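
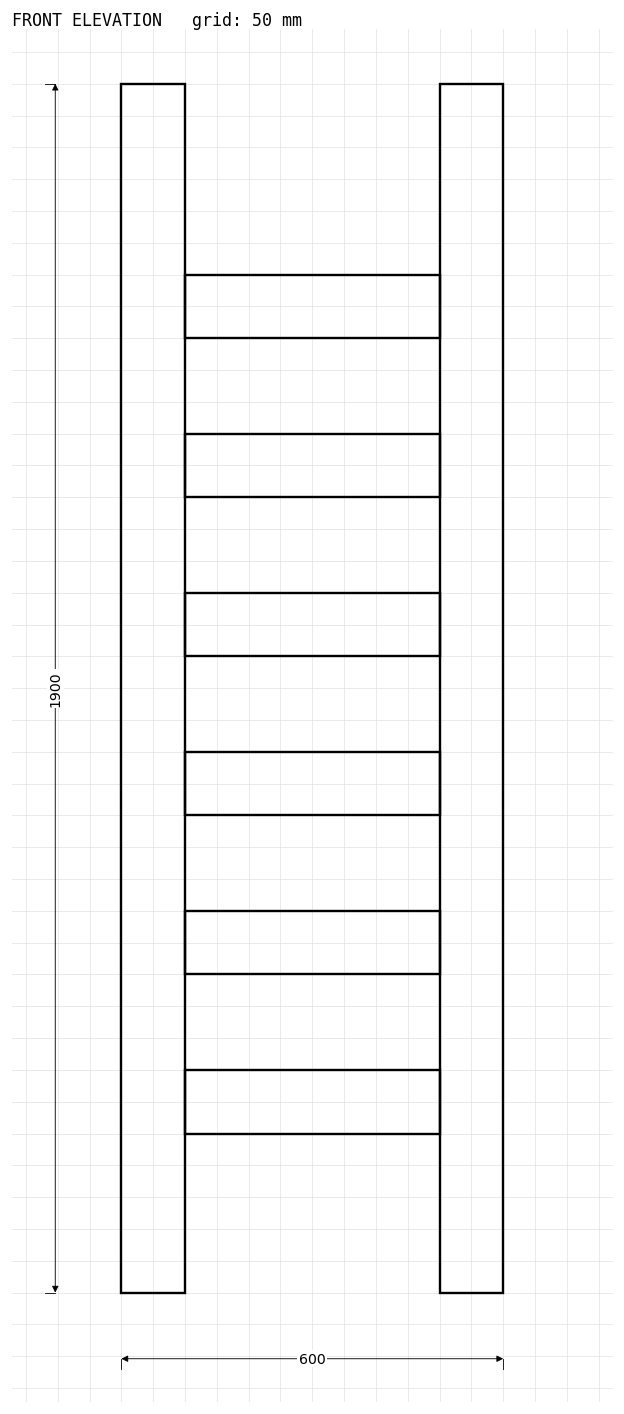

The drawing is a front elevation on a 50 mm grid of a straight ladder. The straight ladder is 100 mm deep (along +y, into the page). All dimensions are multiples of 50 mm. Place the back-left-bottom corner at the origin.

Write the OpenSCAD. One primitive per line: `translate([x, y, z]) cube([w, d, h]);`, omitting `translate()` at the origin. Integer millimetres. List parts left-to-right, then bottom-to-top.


cube([100, 100, 1900]);
translate([100, 0, 250]) cube([400, 100, 100]);
translate([100, 0, 500]) cube([400, 100, 100]);
translate([100, 0, 750]) cube([400, 100, 100]);
translate([100, 0, 1000]) cube([400, 100, 100]);
translate([100, 0, 1250]) cube([400, 100, 100]);
translate([100, 0, 1500]) cube([400, 100, 100]);
translate([500, 0, 0]) cube([100, 100, 1900]);


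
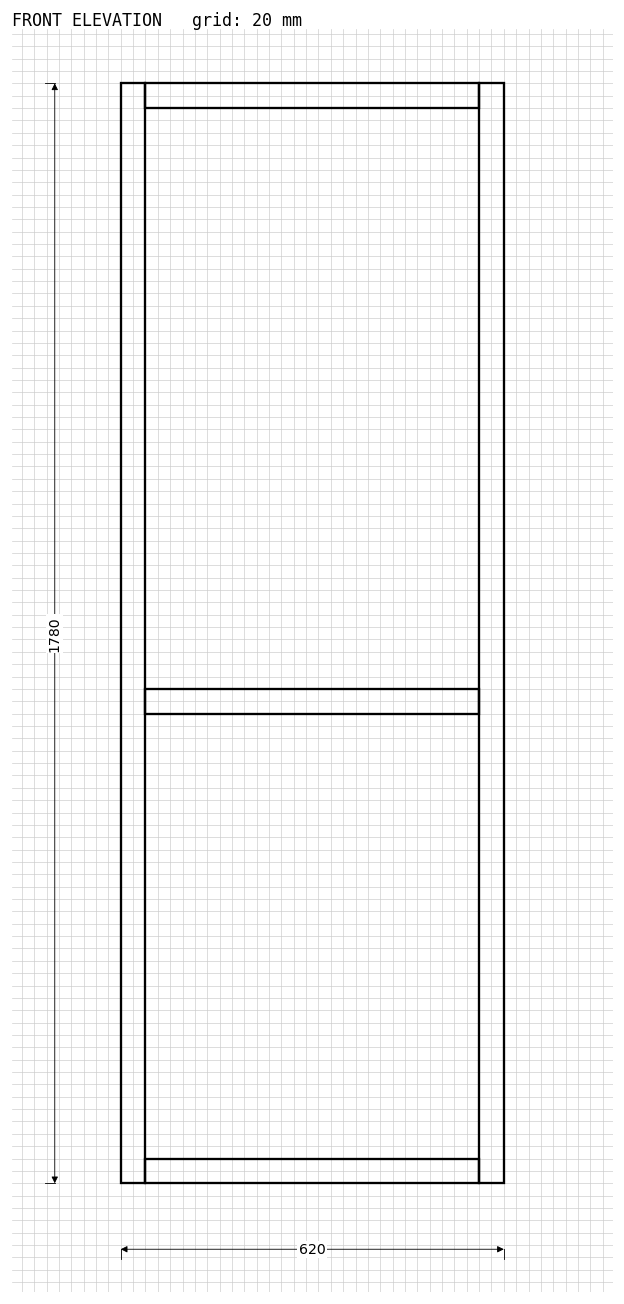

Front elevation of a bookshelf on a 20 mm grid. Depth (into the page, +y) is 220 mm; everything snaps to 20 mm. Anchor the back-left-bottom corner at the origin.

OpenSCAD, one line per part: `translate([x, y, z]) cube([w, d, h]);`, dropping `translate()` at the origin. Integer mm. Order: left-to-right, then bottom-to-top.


cube([40, 220, 1780]);
translate([40, 0, 0]) cube([540, 220, 40]);
translate([40, 0, 760]) cube([540, 220, 40]);
translate([40, 0, 1740]) cube([540, 220, 40]);
translate([580, 0, 0]) cube([40, 220, 1780]);


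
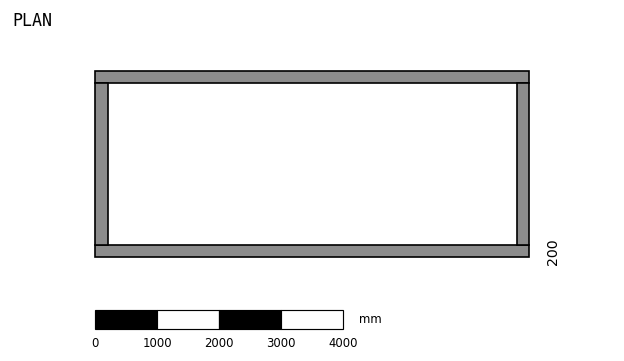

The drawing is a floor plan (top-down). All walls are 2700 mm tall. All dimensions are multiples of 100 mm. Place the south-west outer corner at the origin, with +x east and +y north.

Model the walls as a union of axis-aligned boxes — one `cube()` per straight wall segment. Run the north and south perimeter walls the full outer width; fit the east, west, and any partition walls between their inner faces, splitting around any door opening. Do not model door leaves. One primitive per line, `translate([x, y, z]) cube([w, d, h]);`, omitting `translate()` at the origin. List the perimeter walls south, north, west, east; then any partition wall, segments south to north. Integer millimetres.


cube([7000, 200, 2700]);
translate([0, 2800, 0]) cube([7000, 200, 2700]);
translate([0, 200, 0]) cube([200, 2600, 2700]);
translate([6800, 200, 0]) cube([200, 2600, 2700]);


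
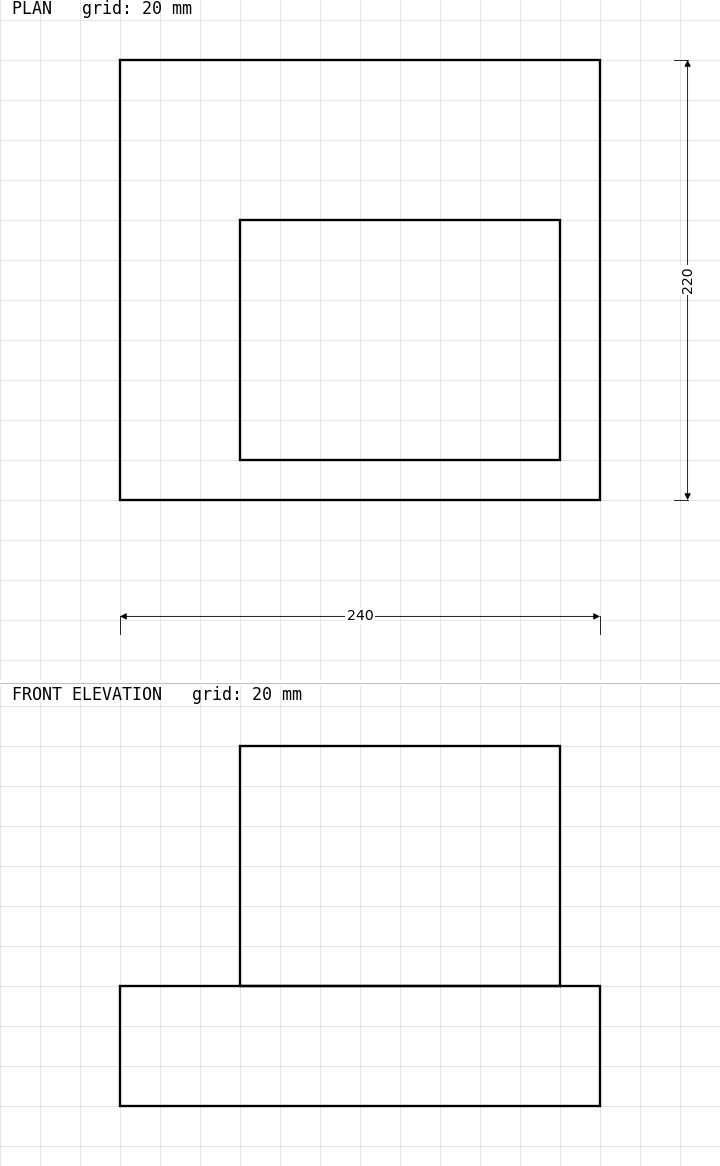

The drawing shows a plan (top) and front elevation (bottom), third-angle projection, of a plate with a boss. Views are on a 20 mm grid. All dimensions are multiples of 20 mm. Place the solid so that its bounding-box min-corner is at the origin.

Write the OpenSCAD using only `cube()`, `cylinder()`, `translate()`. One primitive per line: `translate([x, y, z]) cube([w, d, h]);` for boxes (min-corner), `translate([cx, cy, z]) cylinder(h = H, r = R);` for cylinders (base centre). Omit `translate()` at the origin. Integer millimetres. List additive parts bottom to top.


cube([240, 220, 60]);
translate([60, 20, 60]) cube([160, 120, 120]);


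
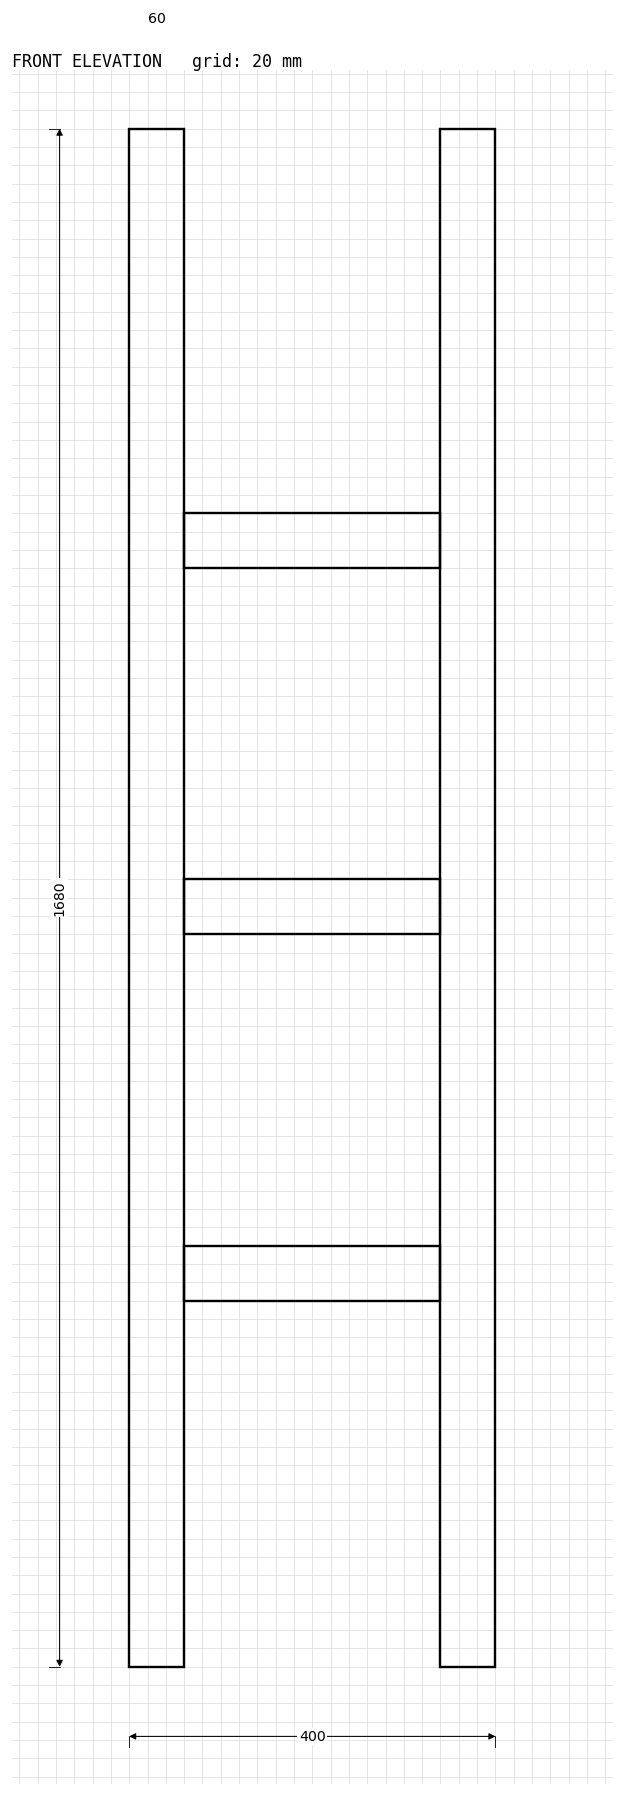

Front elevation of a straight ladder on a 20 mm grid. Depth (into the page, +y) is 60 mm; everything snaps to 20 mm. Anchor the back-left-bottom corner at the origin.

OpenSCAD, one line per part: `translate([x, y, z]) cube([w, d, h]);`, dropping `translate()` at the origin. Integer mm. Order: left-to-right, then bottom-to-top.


cube([60, 60, 1680]);
translate([60, 0, 400]) cube([280, 60, 60]);
translate([60, 0, 800]) cube([280, 60, 60]);
translate([60, 0, 1200]) cube([280, 60, 60]);
translate([340, 0, 0]) cube([60, 60, 1680]);


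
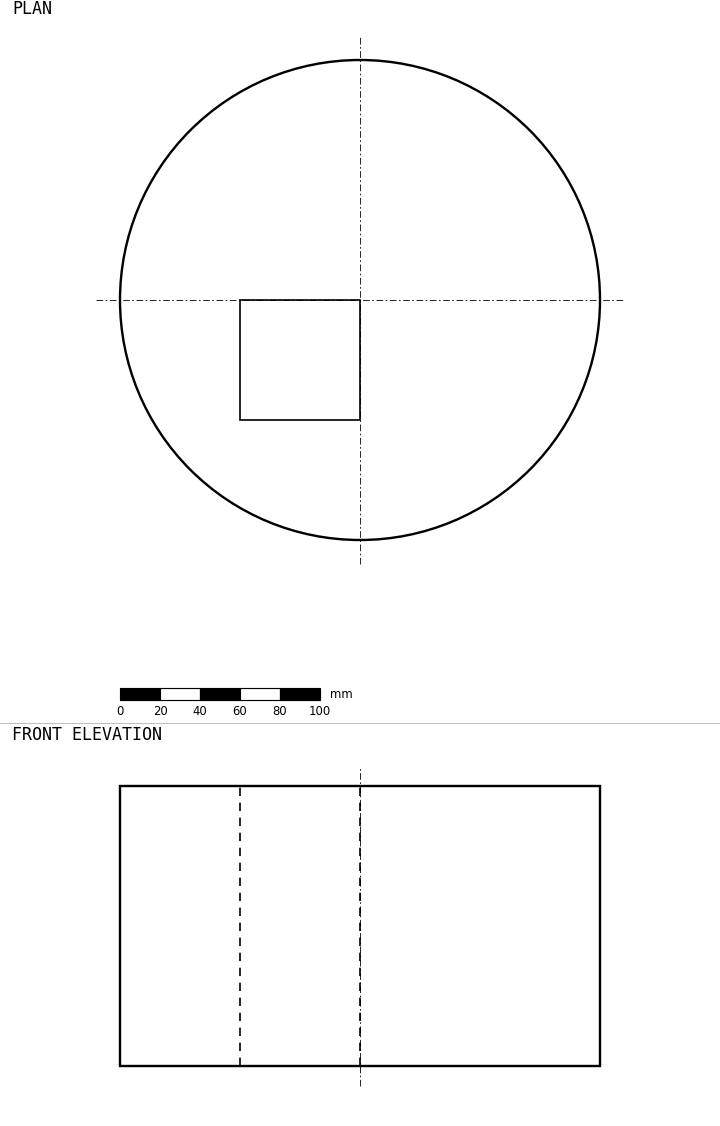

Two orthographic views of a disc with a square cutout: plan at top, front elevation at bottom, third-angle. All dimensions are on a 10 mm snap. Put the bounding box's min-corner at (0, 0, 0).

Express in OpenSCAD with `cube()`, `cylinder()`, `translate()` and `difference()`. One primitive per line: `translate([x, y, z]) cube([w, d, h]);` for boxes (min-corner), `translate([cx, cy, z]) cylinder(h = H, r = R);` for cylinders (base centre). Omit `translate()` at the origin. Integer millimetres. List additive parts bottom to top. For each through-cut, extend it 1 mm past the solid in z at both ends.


difference() {
  translate([120, 120, 0]) cylinder(h = 140, r = 120);
  translate([60, 60, -1]) cube([60, 60, 142]);
}


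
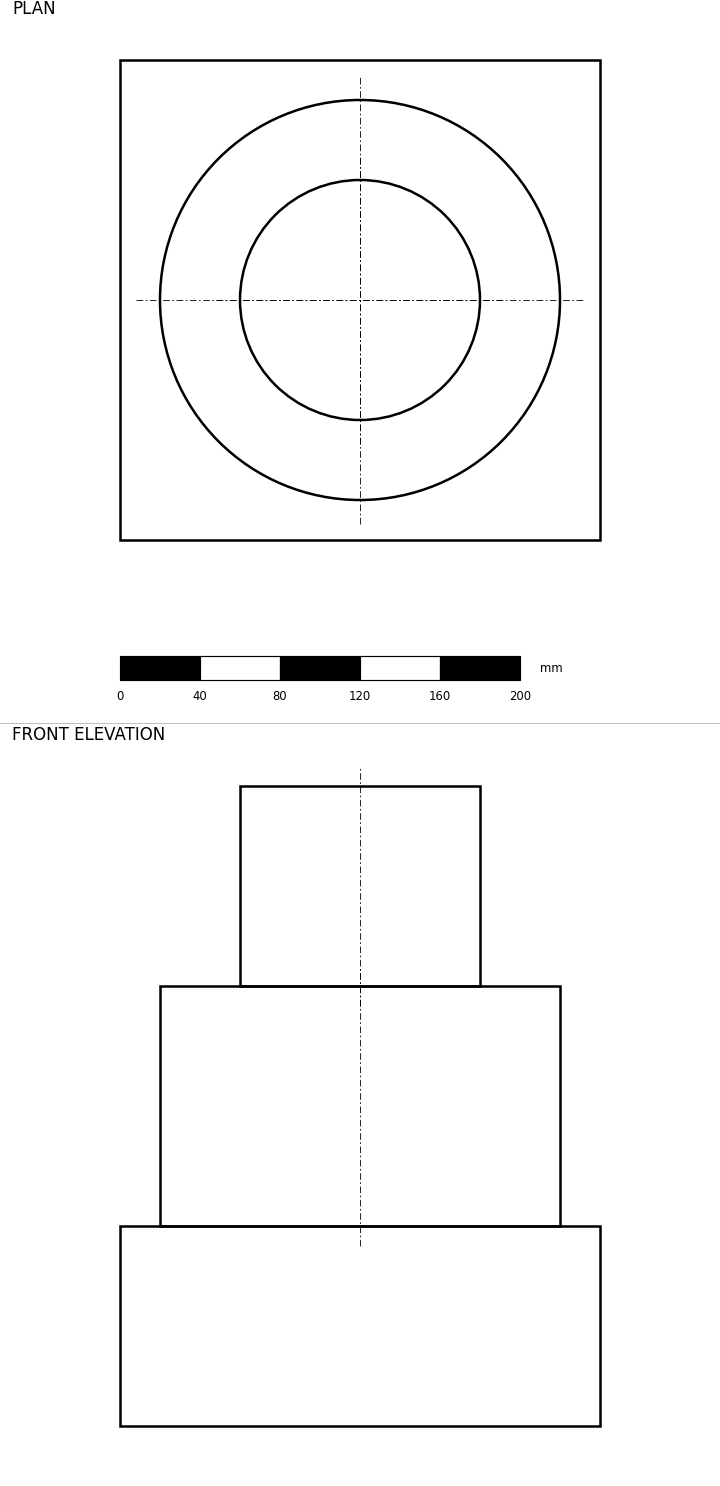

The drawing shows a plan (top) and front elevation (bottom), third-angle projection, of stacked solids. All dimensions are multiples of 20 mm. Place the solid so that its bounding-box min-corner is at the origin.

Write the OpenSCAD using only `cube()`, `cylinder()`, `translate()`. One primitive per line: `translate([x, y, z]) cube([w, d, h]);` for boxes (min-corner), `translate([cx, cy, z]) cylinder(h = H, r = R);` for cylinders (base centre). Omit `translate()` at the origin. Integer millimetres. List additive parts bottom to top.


cube([240, 240, 100]);
translate([120, 120, 100]) cylinder(h = 120, r = 100);
translate([120, 120, 220]) cylinder(h = 100, r = 60);


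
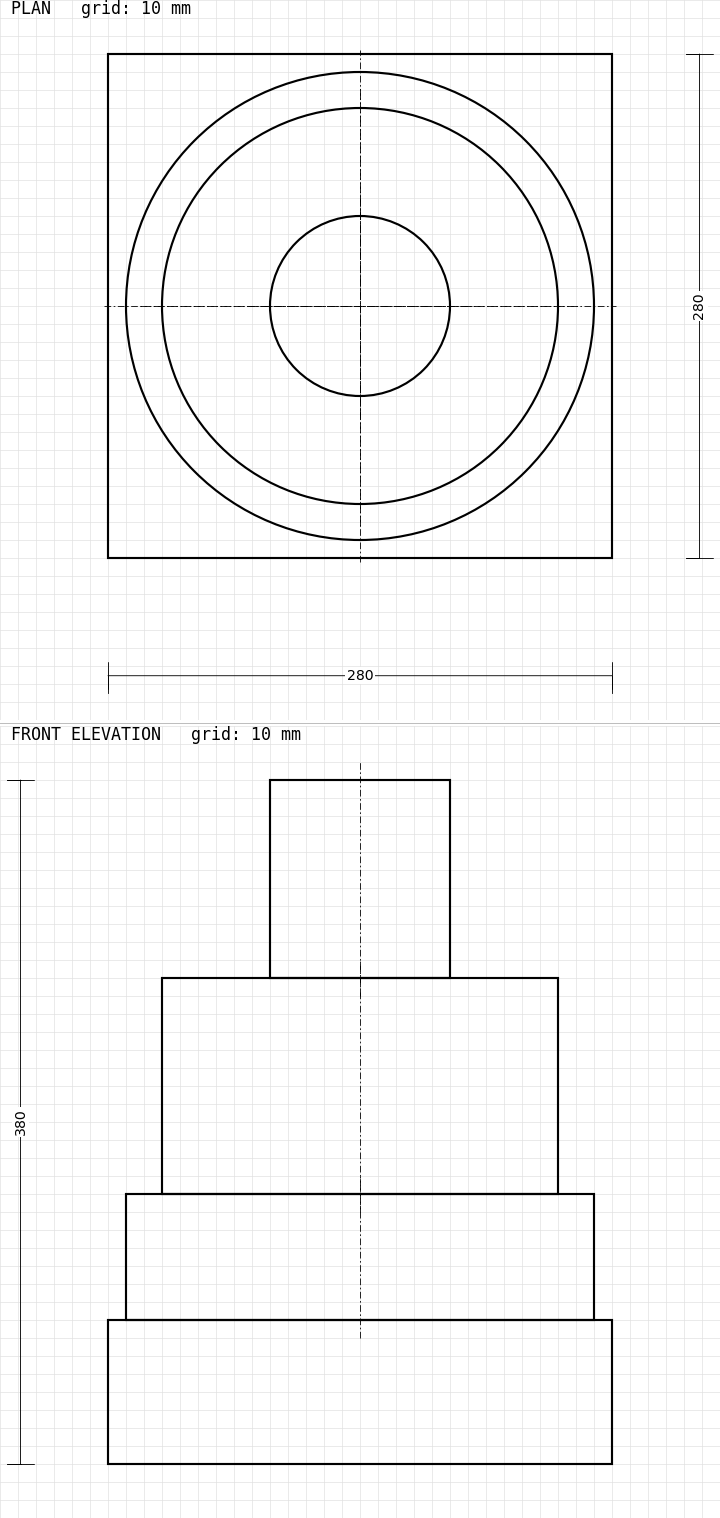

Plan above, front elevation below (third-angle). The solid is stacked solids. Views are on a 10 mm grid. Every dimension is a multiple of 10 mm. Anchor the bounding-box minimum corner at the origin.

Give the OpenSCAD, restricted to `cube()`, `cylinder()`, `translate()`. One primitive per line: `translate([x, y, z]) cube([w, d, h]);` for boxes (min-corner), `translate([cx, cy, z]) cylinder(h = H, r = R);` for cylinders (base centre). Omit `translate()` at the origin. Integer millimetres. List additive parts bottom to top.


cube([280, 280, 80]);
translate([140, 140, 80]) cylinder(h = 70, r = 130);
translate([140, 140, 150]) cylinder(h = 120, r = 110);
translate([140, 140, 270]) cylinder(h = 110, r = 50);


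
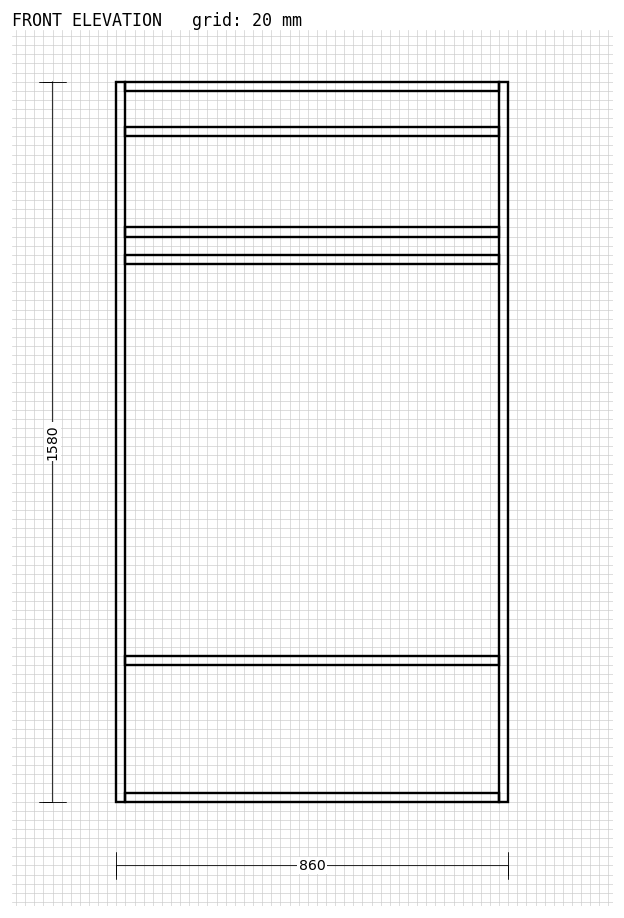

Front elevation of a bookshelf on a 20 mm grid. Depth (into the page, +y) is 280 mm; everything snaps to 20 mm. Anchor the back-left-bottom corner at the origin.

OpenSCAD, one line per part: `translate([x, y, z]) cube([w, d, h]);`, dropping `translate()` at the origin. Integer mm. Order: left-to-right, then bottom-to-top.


cube([20, 280, 1580]);
translate([20, 0, 0]) cube([820, 280, 20]);
translate([20, 0, 300]) cube([820, 280, 20]);
translate([20, 0, 1180]) cube([820, 280, 20]);
translate([20, 0, 1240]) cube([820, 280, 20]);
translate([20, 0, 1460]) cube([820, 280, 20]);
translate([20, 0, 1560]) cube([820, 280, 20]);
translate([840, 0, 0]) cube([20, 280, 1580]);


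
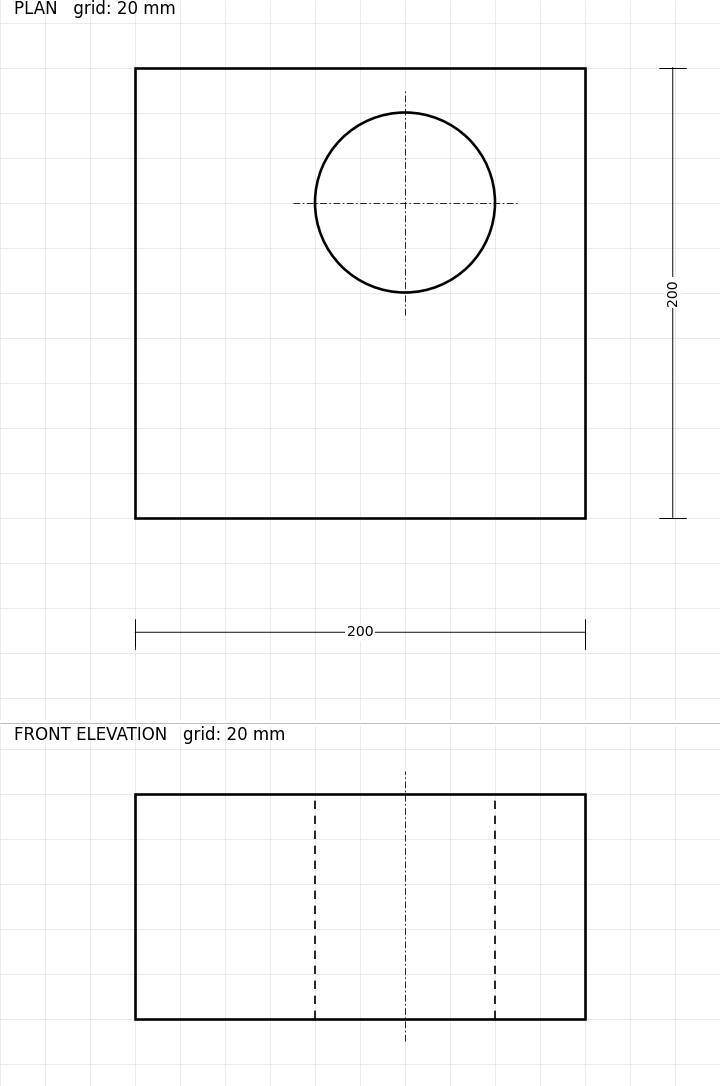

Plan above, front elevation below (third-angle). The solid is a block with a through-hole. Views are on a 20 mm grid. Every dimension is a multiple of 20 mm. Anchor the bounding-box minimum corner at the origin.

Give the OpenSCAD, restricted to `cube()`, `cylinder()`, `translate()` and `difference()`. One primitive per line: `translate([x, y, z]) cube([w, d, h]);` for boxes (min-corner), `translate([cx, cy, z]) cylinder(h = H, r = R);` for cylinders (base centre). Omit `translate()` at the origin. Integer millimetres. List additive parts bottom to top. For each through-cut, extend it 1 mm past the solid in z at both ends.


difference() {
  cube([200, 200, 100]);
  translate([120, 140, -1]) cylinder(h = 102, r = 40);
}


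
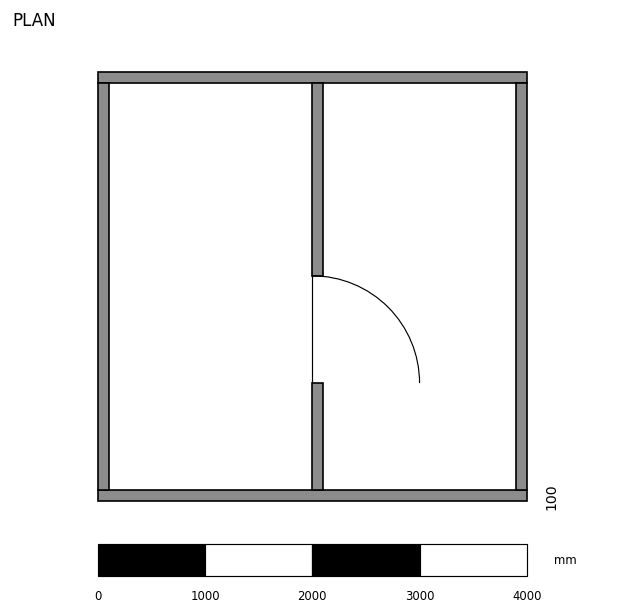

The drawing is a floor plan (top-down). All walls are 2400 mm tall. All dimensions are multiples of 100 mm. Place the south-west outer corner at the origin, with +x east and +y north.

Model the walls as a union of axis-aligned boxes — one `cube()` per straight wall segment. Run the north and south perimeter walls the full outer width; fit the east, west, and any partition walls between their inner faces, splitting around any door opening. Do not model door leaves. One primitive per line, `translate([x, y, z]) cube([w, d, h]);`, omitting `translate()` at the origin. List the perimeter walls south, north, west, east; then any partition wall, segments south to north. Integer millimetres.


cube([4000, 100, 2400]);
translate([0, 3900, 0]) cube([4000, 100, 2400]);
translate([0, 100, 0]) cube([100, 3800, 2400]);
translate([3900, 100, 0]) cube([100, 3800, 2400]);
translate([2000, 100, 0]) cube([100, 1000, 2400]);
translate([2000, 2100, 0]) cube([100, 1800, 2400]);


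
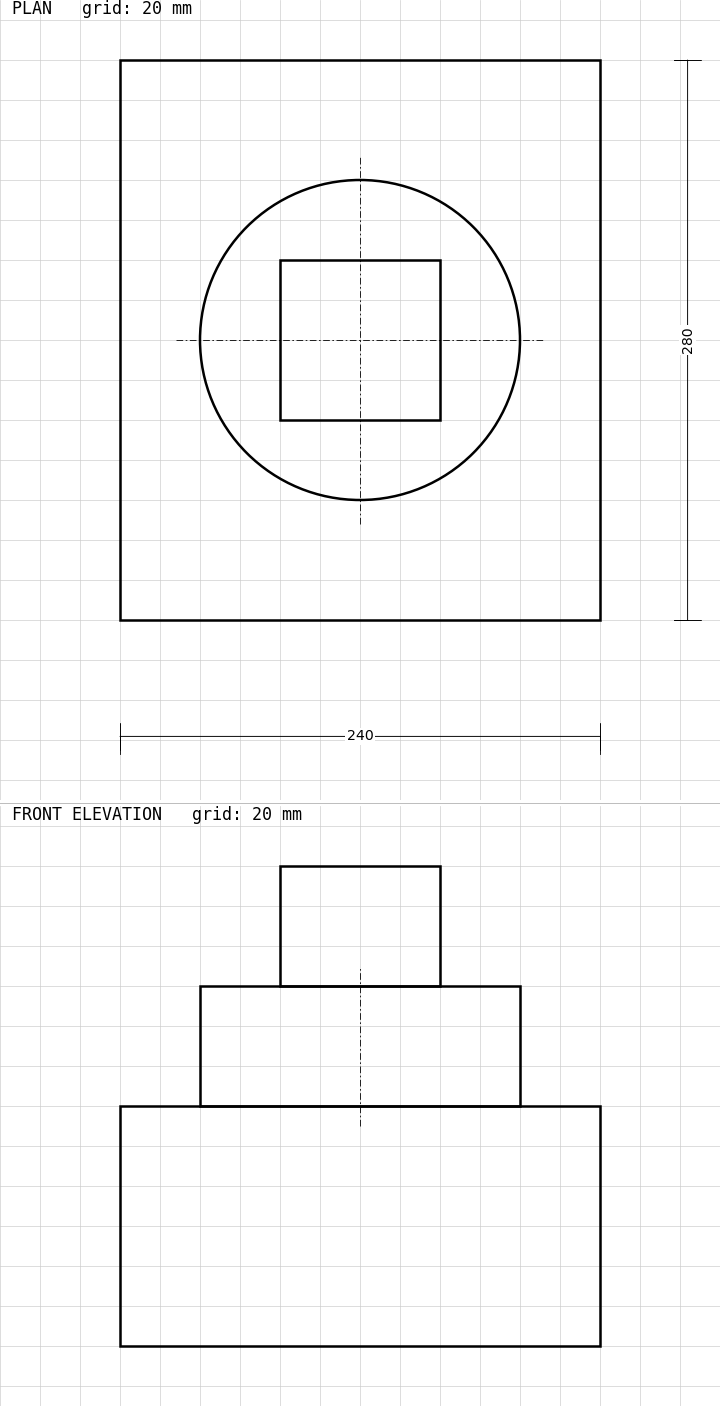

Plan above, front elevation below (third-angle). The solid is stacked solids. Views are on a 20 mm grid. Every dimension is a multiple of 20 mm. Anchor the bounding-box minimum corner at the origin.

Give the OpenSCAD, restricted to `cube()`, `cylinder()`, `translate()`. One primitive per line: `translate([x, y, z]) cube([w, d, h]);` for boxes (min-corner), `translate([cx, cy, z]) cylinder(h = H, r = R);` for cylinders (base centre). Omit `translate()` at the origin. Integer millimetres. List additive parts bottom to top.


cube([240, 280, 120]);
translate([120, 140, 120]) cylinder(h = 60, r = 80);
translate([80, 100, 180]) cube([80, 80, 60]);


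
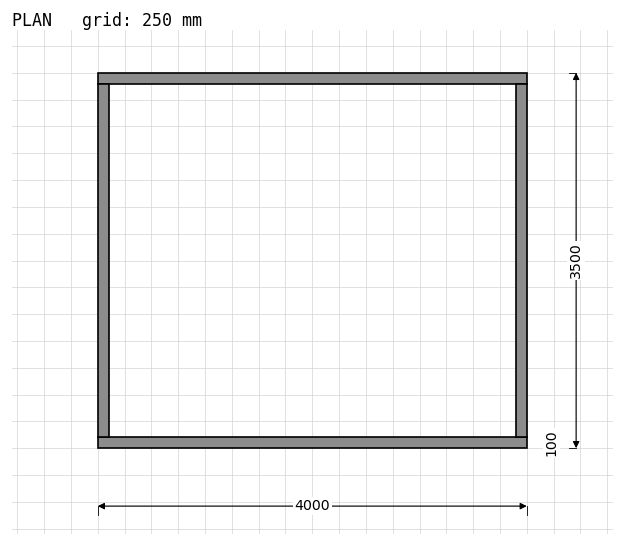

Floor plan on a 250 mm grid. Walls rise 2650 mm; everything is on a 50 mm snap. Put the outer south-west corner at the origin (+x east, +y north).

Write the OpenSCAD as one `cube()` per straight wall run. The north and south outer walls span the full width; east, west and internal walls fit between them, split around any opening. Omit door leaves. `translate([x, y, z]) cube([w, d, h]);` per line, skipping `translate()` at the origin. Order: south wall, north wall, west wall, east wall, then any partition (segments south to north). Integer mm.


cube([4000, 100, 2650]);
translate([0, 3400, 0]) cube([4000, 100, 2650]);
translate([0, 100, 0]) cube([100, 3300, 2650]);
translate([3900, 100, 0]) cube([100, 3300, 2650]);


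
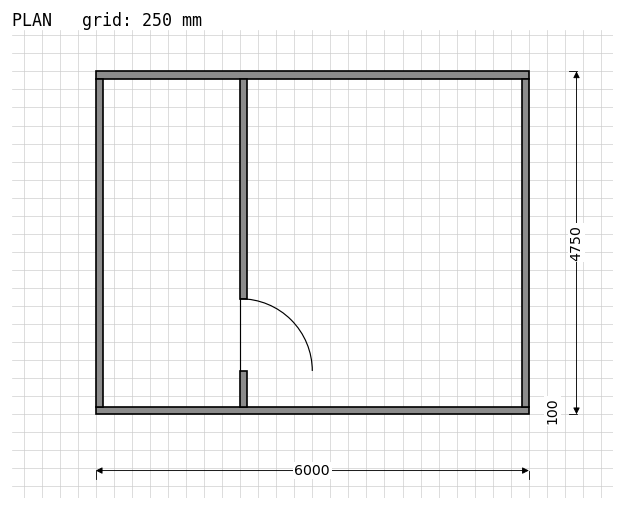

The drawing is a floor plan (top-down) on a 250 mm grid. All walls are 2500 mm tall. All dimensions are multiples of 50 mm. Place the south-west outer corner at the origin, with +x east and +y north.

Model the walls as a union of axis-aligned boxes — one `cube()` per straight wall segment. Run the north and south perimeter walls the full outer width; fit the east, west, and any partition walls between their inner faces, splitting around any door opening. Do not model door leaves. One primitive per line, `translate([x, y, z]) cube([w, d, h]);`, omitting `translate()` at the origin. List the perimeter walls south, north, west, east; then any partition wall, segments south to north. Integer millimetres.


cube([6000, 100, 2500]);
translate([0, 4650, 0]) cube([6000, 100, 2500]);
translate([0, 100, 0]) cube([100, 4550, 2500]);
translate([5900, 100, 0]) cube([100, 4550, 2500]);
translate([2000, 100, 0]) cube([100, 500, 2500]);
translate([2000, 1600, 0]) cube([100, 3050, 2500]);


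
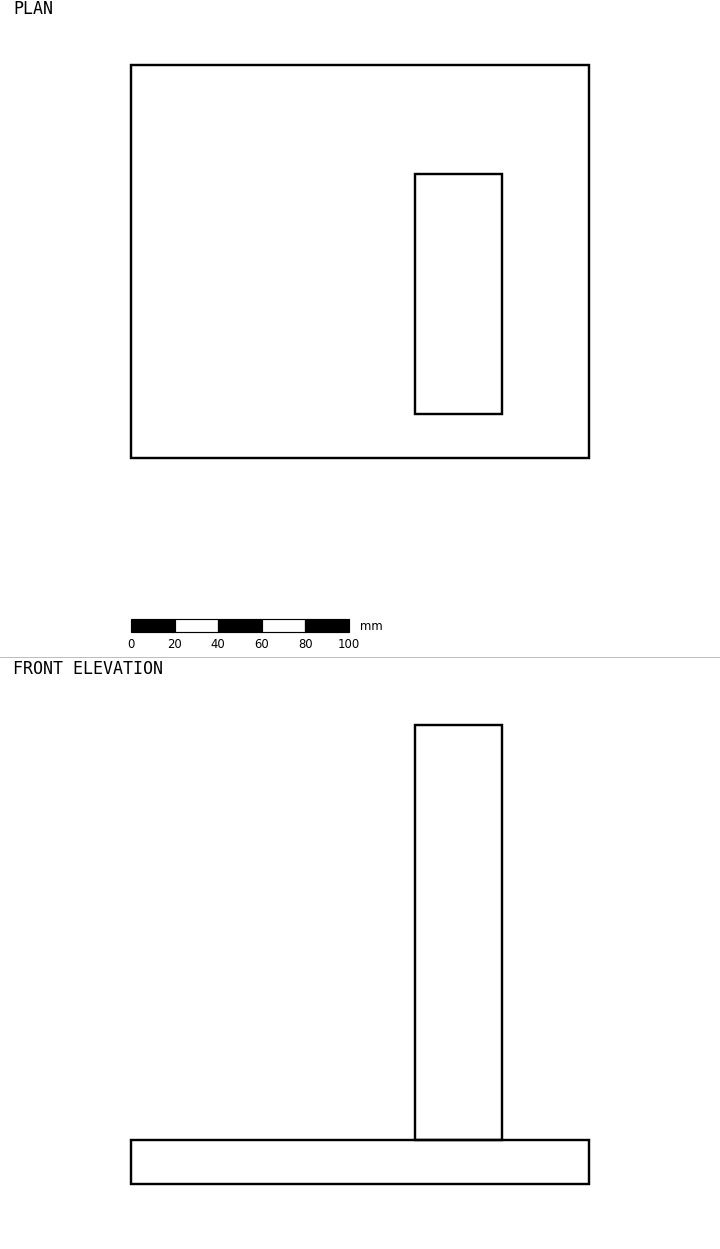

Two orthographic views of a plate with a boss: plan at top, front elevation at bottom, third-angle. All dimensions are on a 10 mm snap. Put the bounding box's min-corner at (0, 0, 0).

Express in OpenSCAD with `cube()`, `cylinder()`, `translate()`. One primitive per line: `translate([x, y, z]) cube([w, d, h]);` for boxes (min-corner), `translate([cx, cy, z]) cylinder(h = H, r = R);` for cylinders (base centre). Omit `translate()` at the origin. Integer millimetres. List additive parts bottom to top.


cube([210, 180, 20]);
translate([130, 20, 20]) cube([40, 110, 190]);


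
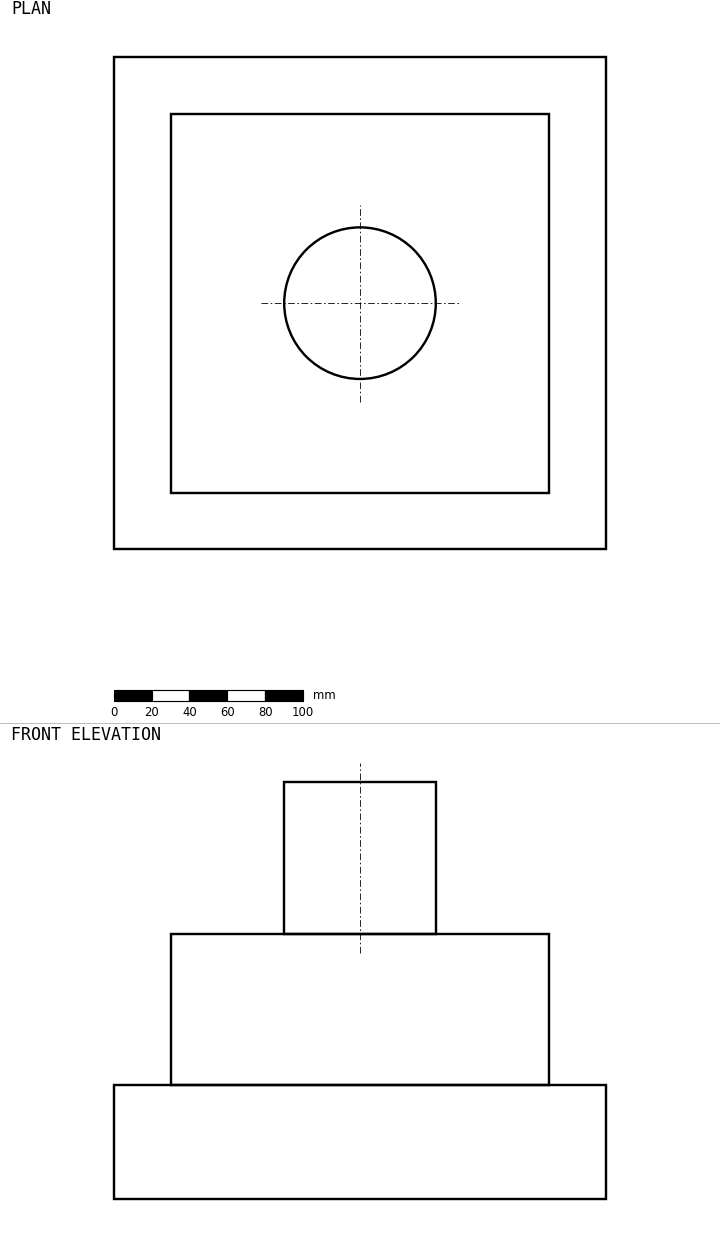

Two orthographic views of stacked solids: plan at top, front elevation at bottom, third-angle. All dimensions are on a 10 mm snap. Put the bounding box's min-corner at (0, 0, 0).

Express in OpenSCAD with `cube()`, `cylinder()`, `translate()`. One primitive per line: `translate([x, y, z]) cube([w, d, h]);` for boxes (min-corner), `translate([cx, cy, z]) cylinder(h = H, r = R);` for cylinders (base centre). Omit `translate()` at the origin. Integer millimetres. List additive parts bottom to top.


cube([260, 260, 60]);
translate([30, 30, 60]) cube([200, 200, 80]);
translate([130, 130, 140]) cylinder(h = 80, r = 40);


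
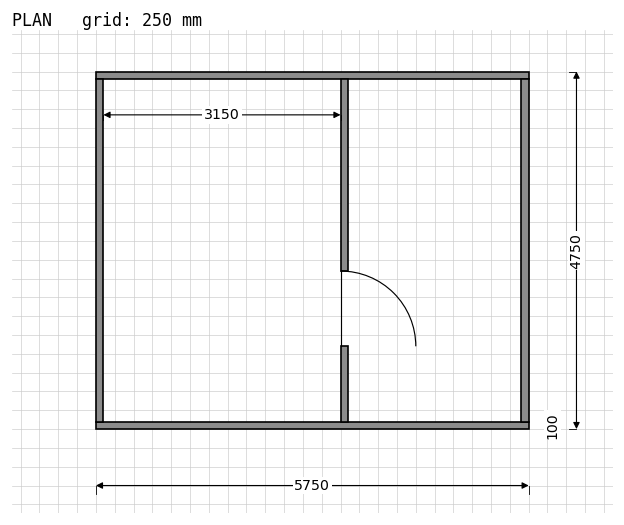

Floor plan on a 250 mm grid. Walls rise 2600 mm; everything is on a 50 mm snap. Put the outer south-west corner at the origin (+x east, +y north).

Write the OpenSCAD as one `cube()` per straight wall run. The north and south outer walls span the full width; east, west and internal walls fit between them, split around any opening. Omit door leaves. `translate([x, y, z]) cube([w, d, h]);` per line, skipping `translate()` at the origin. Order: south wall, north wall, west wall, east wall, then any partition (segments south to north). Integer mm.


cube([5750, 100, 2600]);
translate([0, 4650, 0]) cube([5750, 100, 2600]);
translate([0, 100, 0]) cube([100, 4550, 2600]);
translate([5650, 100, 0]) cube([100, 4550, 2600]);
translate([3250, 100, 0]) cube([100, 1000, 2600]);
translate([3250, 2100, 0]) cube([100, 2550, 2600]);


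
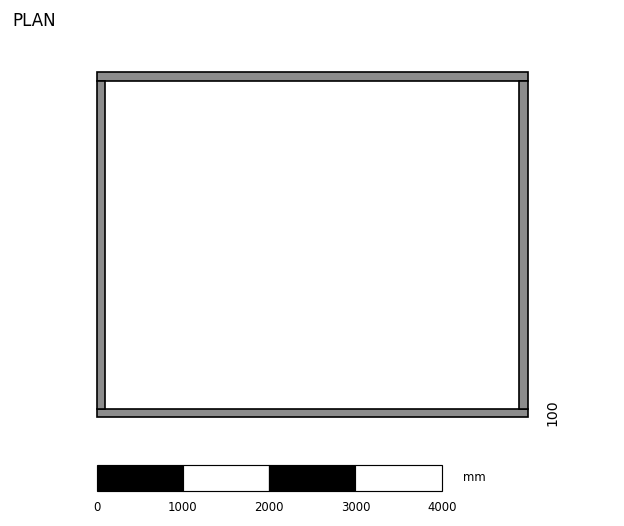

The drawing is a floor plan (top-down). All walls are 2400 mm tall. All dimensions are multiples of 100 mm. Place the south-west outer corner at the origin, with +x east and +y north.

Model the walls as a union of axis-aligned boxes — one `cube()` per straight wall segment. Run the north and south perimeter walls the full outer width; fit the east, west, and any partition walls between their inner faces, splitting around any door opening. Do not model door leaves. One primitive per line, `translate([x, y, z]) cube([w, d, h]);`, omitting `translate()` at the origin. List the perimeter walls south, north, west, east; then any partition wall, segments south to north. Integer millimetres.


cube([5000, 100, 2400]);
translate([0, 3900, 0]) cube([5000, 100, 2400]);
translate([0, 100, 0]) cube([100, 3800, 2400]);
translate([4900, 100, 0]) cube([100, 3800, 2400]);


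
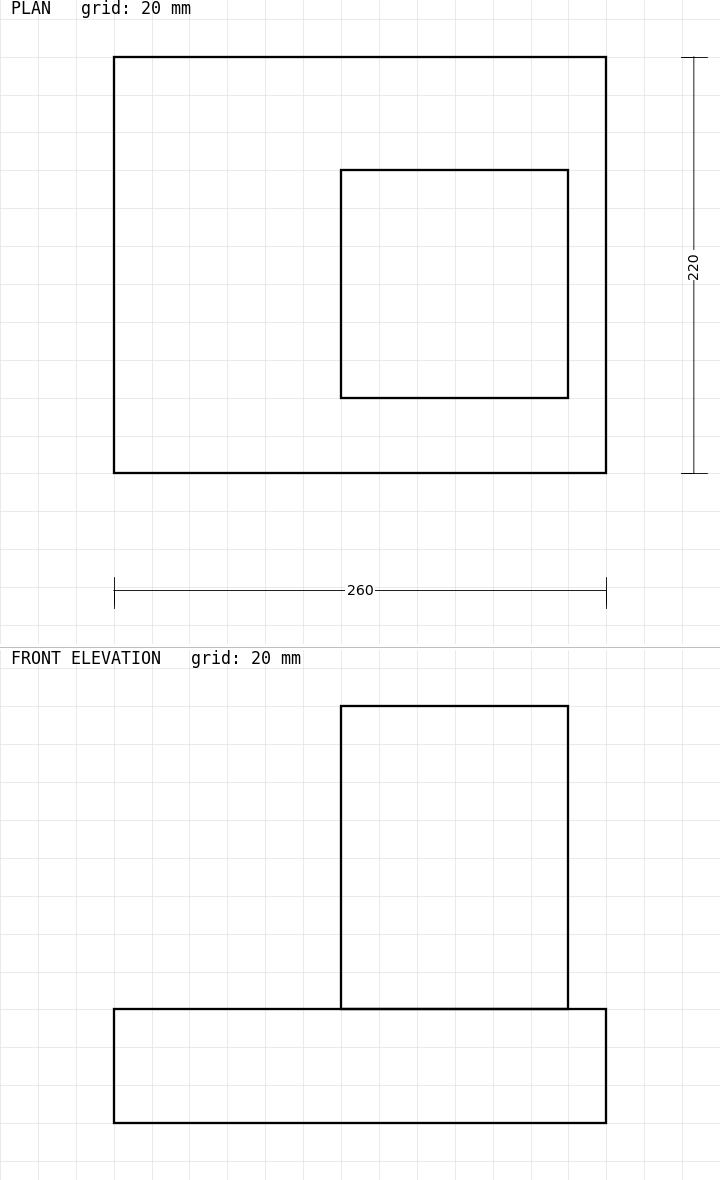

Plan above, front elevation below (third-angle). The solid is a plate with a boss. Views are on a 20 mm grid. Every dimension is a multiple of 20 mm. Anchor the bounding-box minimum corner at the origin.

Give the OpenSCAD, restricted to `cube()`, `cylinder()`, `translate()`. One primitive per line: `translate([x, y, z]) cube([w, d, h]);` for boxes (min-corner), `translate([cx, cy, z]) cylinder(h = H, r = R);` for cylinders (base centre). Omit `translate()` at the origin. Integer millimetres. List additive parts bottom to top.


cube([260, 220, 60]);
translate([120, 40, 60]) cube([120, 120, 160]);


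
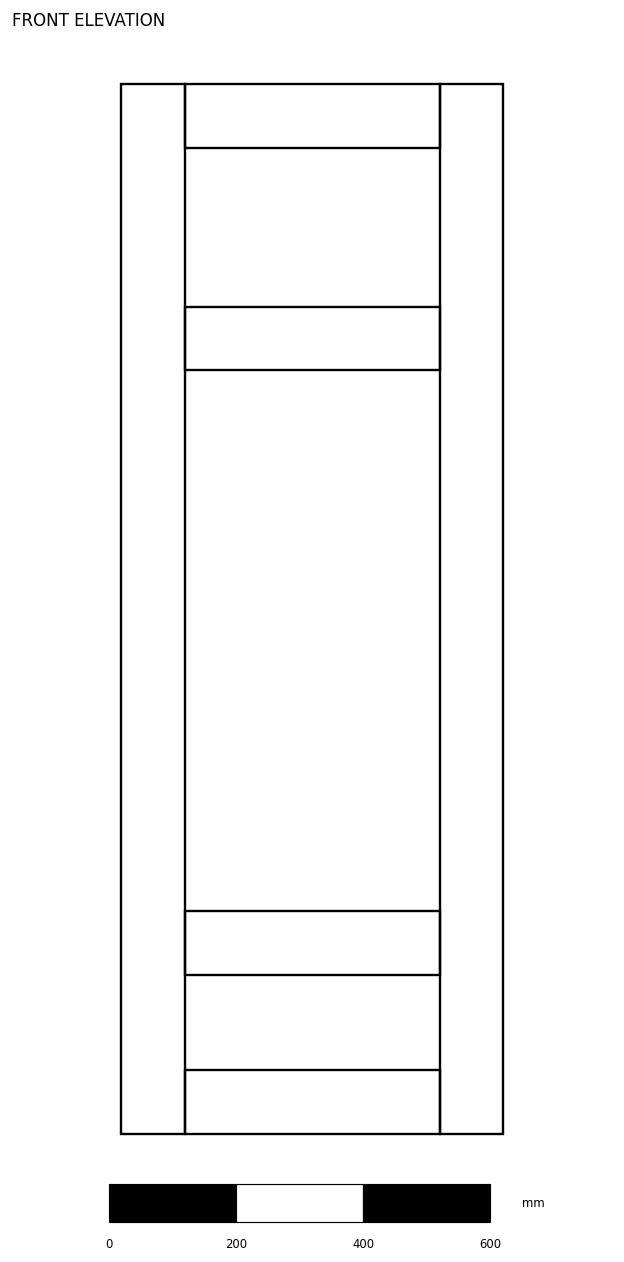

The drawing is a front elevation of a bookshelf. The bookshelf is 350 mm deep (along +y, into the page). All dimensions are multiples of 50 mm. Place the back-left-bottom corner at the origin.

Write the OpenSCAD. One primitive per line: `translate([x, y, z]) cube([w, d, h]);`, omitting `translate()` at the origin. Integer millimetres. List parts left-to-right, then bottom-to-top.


cube([100, 350, 1650]);
translate([100, 0, 0]) cube([400, 350, 100]);
translate([100, 0, 250]) cube([400, 350, 100]);
translate([100, 0, 1200]) cube([400, 350, 100]);
translate([100, 0, 1550]) cube([400, 350, 100]);
translate([500, 0, 0]) cube([100, 350, 1650]);


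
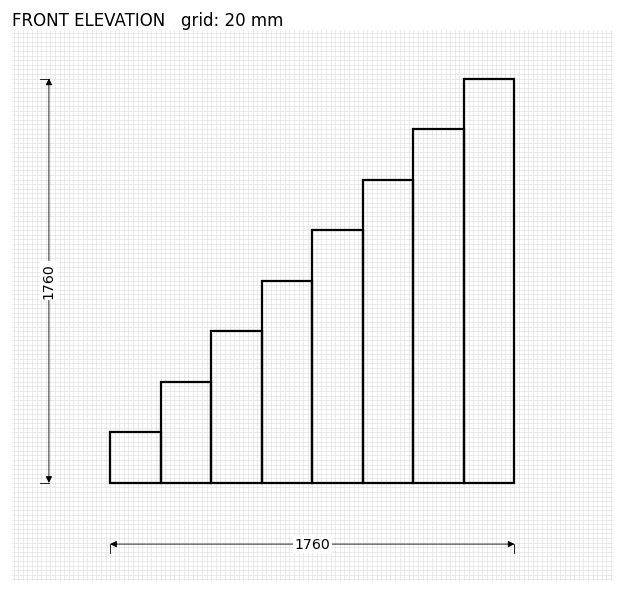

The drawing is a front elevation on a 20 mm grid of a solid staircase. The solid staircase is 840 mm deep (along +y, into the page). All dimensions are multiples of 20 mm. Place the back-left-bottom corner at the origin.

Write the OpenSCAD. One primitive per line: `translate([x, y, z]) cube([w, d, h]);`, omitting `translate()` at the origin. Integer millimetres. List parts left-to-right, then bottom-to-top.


cube([220, 840, 220]);
translate([220, 0, 0]) cube([220, 840, 440]);
translate([440, 0, 0]) cube([220, 840, 660]);
translate([660, 0, 0]) cube([220, 840, 880]);
translate([880, 0, 0]) cube([220, 840, 1100]);
translate([1100, 0, 0]) cube([220, 840, 1320]);
translate([1320, 0, 0]) cube([220, 840, 1540]);
translate([1540, 0, 0]) cube([220, 840, 1760]);


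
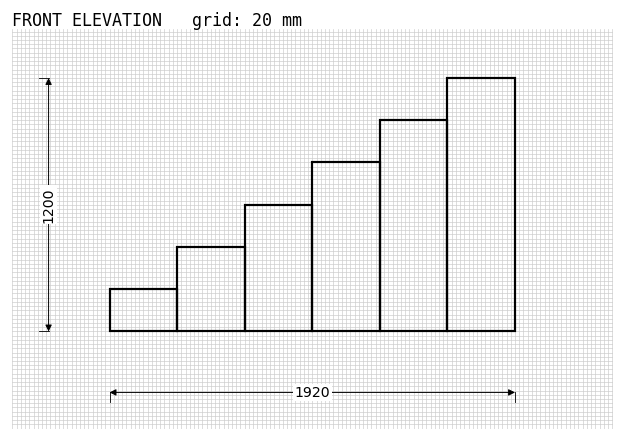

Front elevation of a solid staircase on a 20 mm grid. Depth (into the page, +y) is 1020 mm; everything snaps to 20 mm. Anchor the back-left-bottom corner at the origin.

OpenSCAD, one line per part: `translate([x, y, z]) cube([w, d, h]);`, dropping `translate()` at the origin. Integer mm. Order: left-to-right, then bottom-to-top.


cube([320, 1020, 200]);
translate([320, 0, 0]) cube([320, 1020, 400]);
translate([640, 0, 0]) cube([320, 1020, 600]);
translate([960, 0, 0]) cube([320, 1020, 800]);
translate([1280, 0, 0]) cube([320, 1020, 1000]);
translate([1600, 0, 0]) cube([320, 1020, 1200]);


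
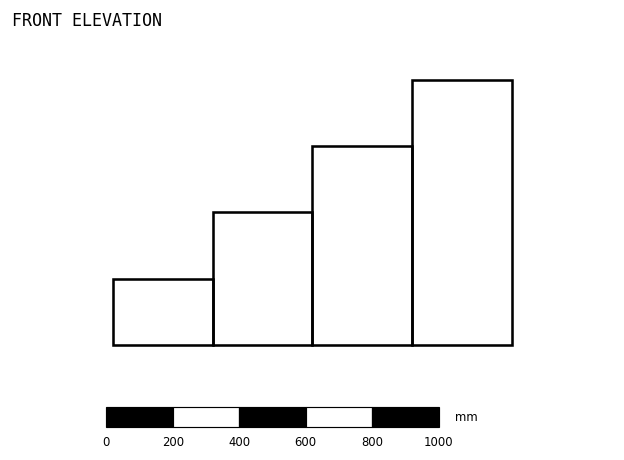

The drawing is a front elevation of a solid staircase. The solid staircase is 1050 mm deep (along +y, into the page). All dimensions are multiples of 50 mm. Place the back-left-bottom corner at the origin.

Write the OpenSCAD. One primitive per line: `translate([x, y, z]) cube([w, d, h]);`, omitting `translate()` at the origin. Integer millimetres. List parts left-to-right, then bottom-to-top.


cube([300, 1050, 200]);
translate([300, 0, 0]) cube([300, 1050, 400]);
translate([600, 0, 0]) cube([300, 1050, 600]);
translate([900, 0, 0]) cube([300, 1050, 800]);


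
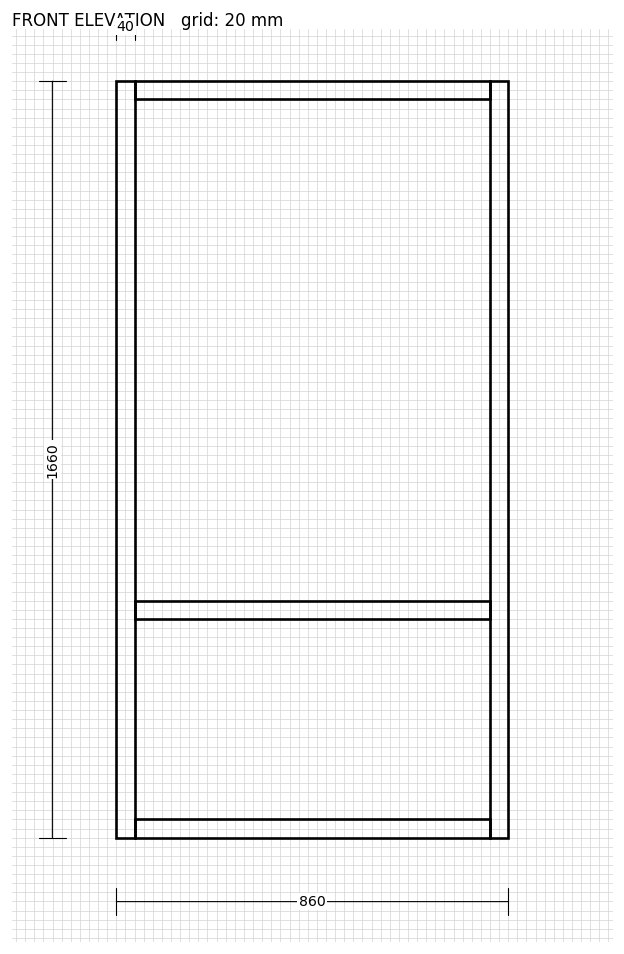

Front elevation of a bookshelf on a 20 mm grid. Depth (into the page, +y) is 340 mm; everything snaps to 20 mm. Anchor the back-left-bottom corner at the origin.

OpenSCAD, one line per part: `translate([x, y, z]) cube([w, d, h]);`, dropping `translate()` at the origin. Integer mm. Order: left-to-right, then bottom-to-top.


cube([40, 340, 1660]);
translate([40, 0, 0]) cube([780, 340, 40]);
translate([40, 0, 480]) cube([780, 340, 40]);
translate([40, 0, 1620]) cube([780, 340, 40]);
translate([820, 0, 0]) cube([40, 340, 1660]);


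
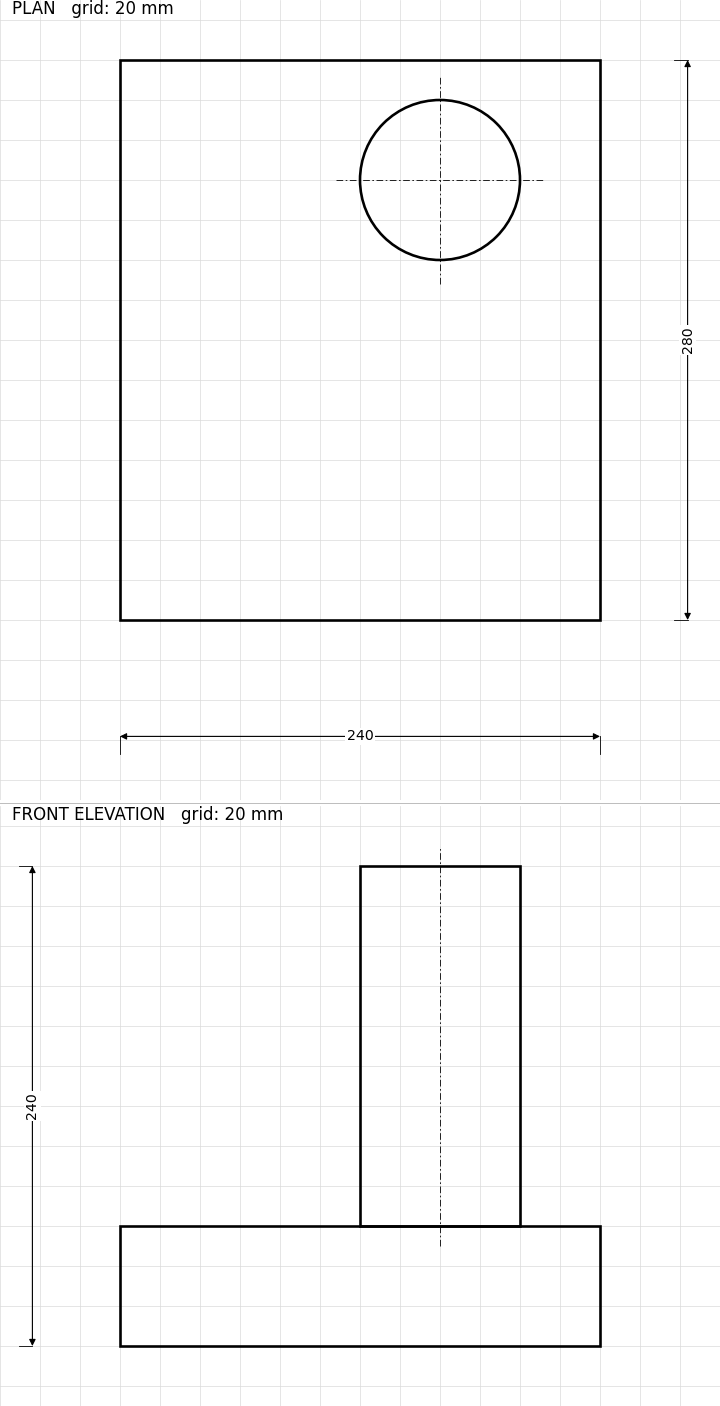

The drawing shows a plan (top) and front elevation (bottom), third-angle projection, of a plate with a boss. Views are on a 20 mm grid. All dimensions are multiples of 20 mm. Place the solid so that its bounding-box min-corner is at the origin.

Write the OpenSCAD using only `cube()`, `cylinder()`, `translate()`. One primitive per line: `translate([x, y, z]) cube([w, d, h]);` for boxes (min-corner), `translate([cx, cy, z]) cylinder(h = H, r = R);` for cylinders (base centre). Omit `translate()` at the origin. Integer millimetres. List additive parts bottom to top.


cube([240, 280, 60]);
translate([160, 220, 60]) cylinder(h = 180, r = 40);


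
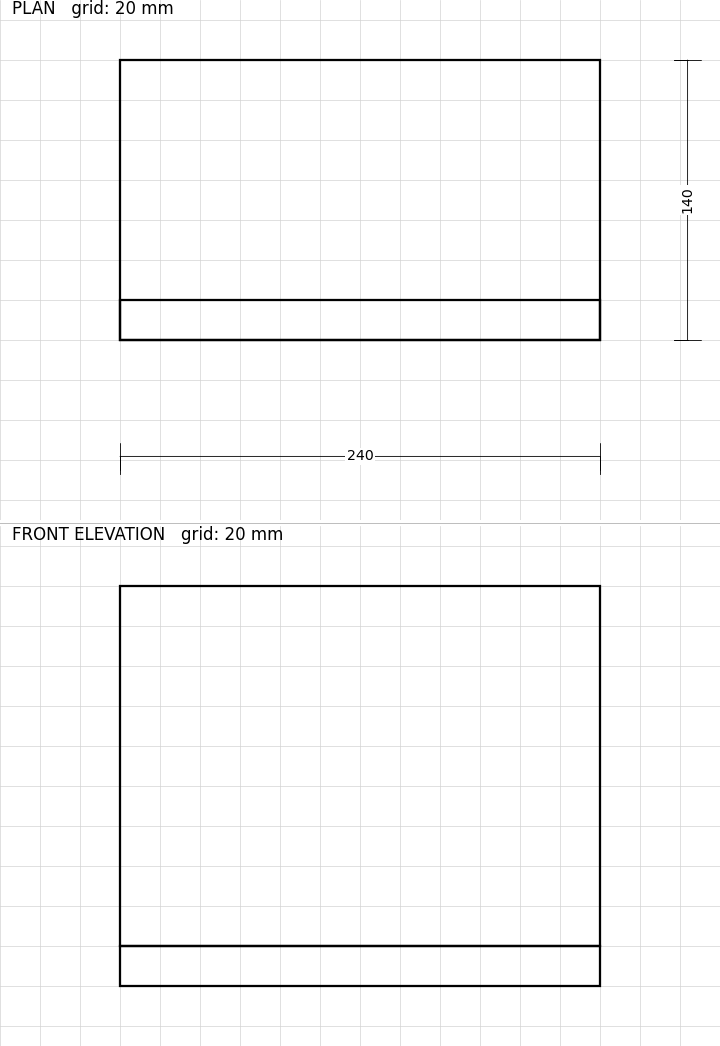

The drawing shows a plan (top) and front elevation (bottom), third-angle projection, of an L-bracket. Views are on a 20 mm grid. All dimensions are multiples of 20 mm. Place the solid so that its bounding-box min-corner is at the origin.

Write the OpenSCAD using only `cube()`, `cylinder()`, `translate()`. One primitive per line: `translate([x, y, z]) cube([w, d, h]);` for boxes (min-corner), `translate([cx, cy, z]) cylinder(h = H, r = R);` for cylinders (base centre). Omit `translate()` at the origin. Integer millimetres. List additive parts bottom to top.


cube([240, 140, 20]);
translate([0, 0, 20]) cube([240, 20, 180]);


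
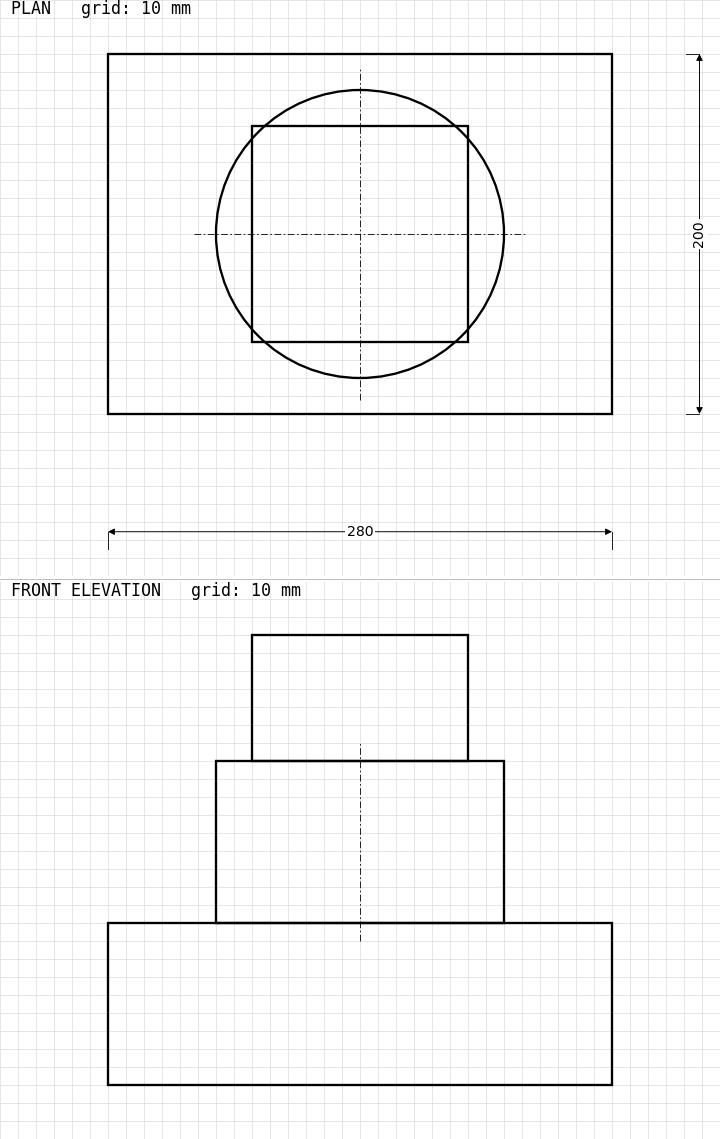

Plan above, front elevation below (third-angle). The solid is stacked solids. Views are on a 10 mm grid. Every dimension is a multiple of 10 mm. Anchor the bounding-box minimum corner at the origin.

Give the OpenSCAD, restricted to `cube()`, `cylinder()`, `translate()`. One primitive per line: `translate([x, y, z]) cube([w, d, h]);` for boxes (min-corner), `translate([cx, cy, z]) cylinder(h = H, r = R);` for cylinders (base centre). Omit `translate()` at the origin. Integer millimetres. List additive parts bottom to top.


cube([280, 200, 90]);
translate([140, 100, 90]) cylinder(h = 90, r = 80);
translate([80, 40, 180]) cube([120, 120, 70]);


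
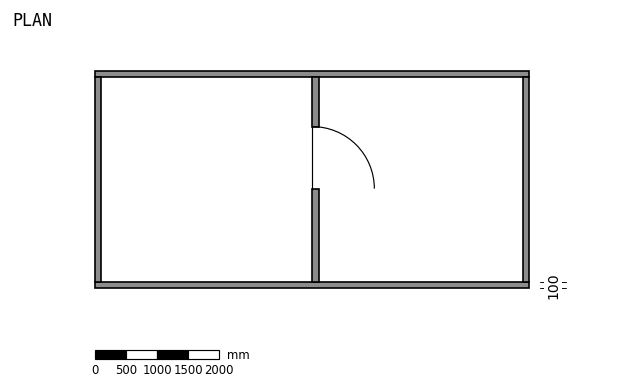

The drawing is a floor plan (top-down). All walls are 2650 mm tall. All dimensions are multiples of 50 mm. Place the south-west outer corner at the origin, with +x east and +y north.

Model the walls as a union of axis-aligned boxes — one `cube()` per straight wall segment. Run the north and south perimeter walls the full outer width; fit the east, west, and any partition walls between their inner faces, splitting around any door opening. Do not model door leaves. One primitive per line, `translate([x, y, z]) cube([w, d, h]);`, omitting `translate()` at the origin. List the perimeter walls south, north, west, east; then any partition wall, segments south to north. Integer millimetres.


cube([7000, 100, 2650]);
translate([0, 3400, 0]) cube([7000, 100, 2650]);
translate([0, 100, 0]) cube([100, 3300, 2650]);
translate([6900, 100, 0]) cube([100, 3300, 2650]);
translate([3500, 100, 0]) cube([100, 1500, 2650]);
translate([3500, 2600, 0]) cube([100, 800, 2650]);


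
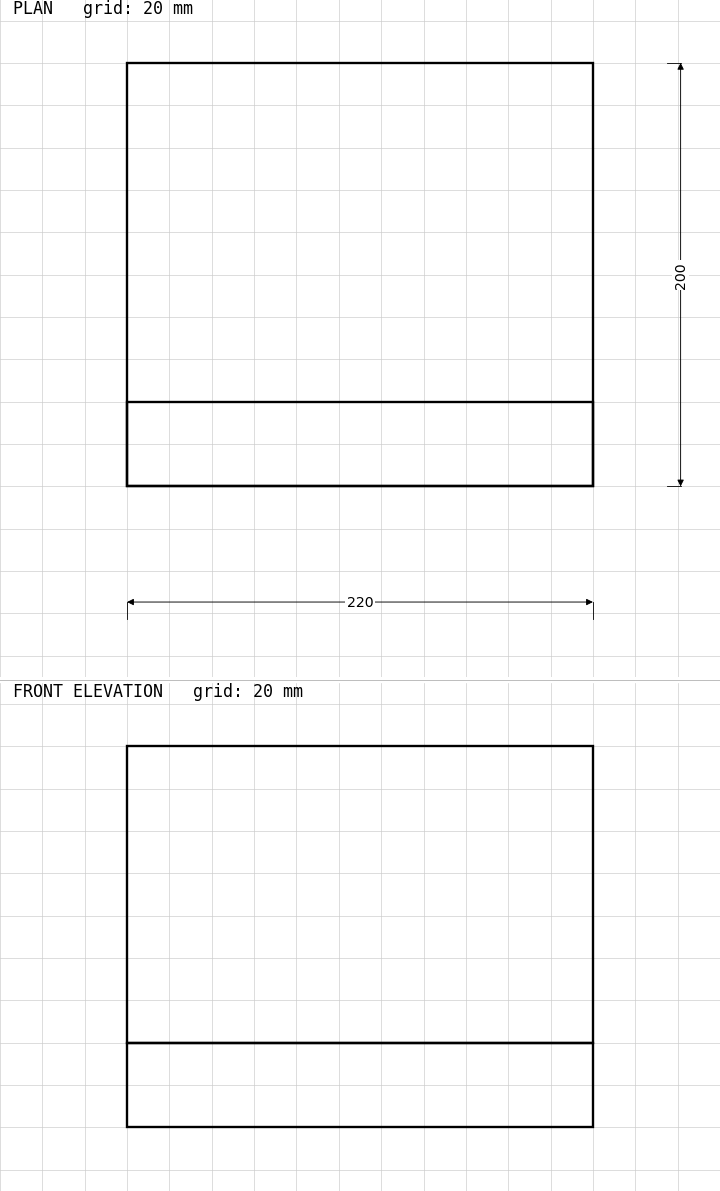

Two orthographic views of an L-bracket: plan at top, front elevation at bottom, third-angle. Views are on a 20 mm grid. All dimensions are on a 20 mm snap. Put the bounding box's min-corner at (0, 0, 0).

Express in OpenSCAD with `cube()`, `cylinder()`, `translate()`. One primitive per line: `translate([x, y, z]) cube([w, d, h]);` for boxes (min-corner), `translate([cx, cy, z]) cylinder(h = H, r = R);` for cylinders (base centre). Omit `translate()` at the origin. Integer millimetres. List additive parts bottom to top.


cube([220, 200, 40]);
translate([0, 0, 40]) cube([220, 40, 140]);


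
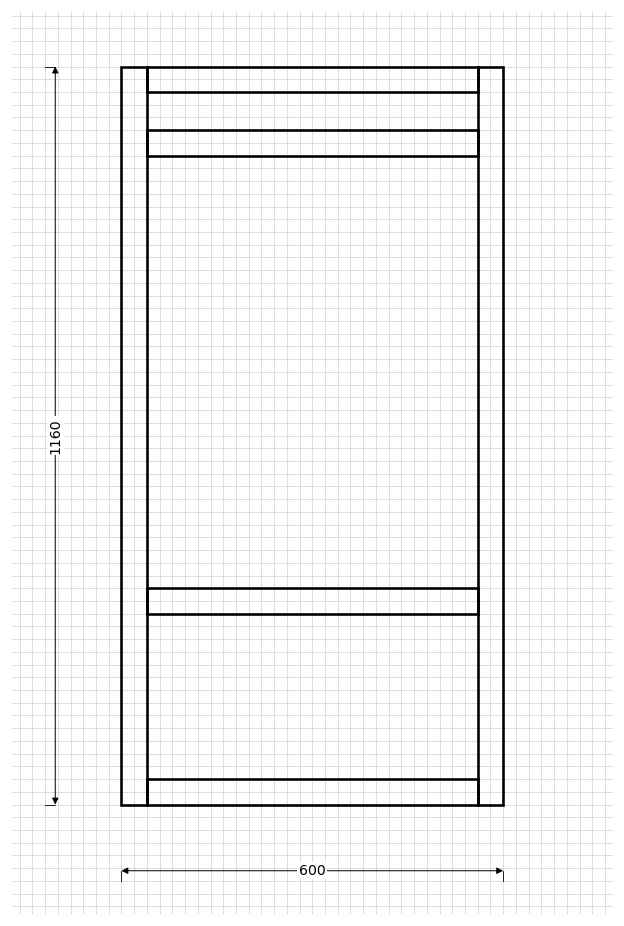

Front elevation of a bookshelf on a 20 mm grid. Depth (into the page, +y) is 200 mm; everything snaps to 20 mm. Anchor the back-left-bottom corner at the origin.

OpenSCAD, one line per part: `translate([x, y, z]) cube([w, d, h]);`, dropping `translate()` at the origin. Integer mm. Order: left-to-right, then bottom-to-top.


cube([40, 200, 1160]);
translate([40, 0, 0]) cube([520, 200, 40]);
translate([40, 0, 300]) cube([520, 200, 40]);
translate([40, 0, 1020]) cube([520, 200, 40]);
translate([40, 0, 1120]) cube([520, 200, 40]);
translate([560, 0, 0]) cube([40, 200, 1160]);


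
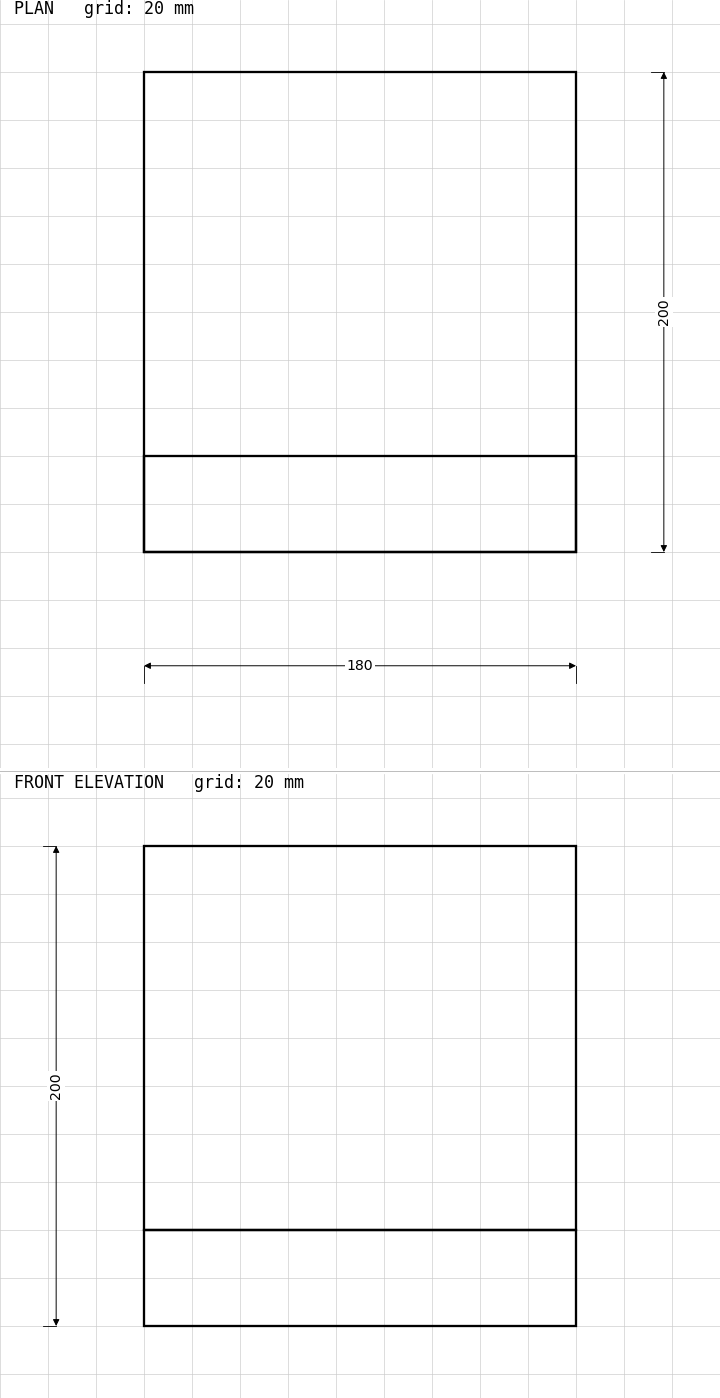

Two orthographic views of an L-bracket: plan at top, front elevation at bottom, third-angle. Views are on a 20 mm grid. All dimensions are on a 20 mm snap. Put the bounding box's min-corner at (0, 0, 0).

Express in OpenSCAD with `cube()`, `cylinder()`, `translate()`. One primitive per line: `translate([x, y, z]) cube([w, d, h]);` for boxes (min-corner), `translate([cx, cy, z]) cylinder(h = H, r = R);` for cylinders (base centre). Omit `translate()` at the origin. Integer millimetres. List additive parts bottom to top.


cube([180, 200, 40]);
translate([0, 0, 40]) cube([180, 40, 160]);


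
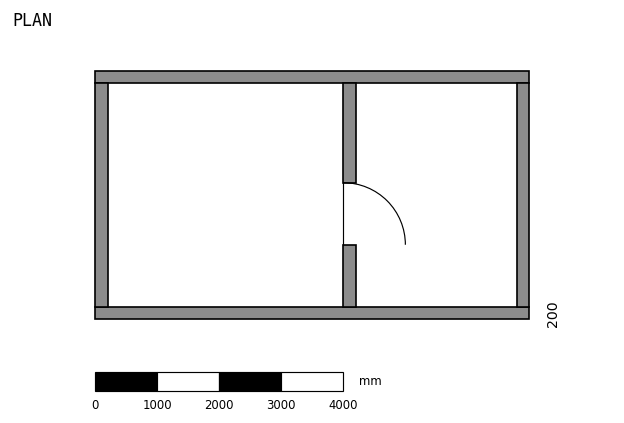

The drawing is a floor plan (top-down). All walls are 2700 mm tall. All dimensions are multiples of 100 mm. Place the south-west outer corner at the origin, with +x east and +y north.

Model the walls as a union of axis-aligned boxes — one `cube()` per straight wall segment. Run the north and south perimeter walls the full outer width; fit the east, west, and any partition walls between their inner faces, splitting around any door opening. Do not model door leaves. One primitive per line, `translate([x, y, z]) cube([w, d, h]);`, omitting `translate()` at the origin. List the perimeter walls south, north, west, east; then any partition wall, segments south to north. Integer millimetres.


cube([7000, 200, 2700]);
translate([0, 3800, 0]) cube([7000, 200, 2700]);
translate([0, 200, 0]) cube([200, 3600, 2700]);
translate([6800, 200, 0]) cube([200, 3600, 2700]);
translate([4000, 200, 0]) cube([200, 1000, 2700]);
translate([4000, 2200, 0]) cube([200, 1600, 2700]);


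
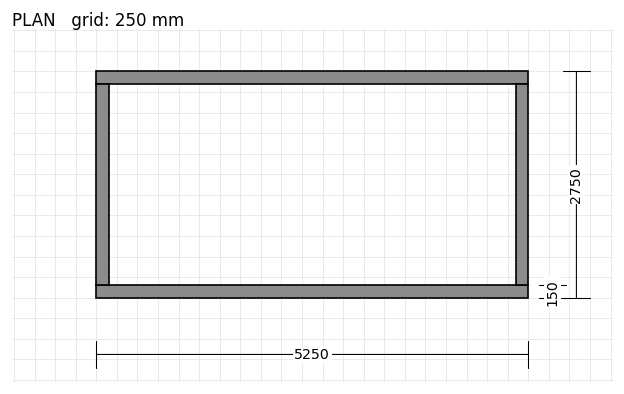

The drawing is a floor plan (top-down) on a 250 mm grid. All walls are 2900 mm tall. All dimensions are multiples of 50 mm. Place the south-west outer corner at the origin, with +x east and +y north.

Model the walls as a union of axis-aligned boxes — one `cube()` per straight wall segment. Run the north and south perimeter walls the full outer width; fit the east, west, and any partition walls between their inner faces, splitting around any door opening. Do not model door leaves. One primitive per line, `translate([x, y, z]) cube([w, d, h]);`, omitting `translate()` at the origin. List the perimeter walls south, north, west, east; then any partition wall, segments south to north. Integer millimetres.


cube([5250, 150, 2900]);
translate([0, 2600, 0]) cube([5250, 150, 2900]);
translate([0, 150, 0]) cube([150, 2450, 2900]);
translate([5100, 150, 0]) cube([150, 2450, 2900]);


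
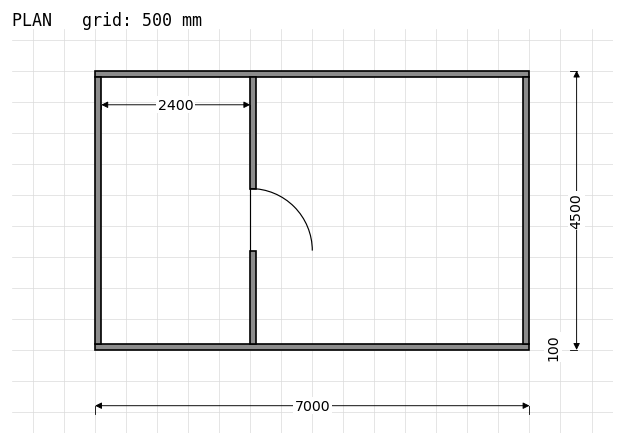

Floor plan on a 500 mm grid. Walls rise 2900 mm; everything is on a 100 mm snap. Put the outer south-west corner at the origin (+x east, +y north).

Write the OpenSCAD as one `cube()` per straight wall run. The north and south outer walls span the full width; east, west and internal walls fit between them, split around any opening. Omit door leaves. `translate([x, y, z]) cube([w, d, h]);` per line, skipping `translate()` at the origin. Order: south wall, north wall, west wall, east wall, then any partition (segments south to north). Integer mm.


cube([7000, 100, 2900]);
translate([0, 4400, 0]) cube([7000, 100, 2900]);
translate([0, 100, 0]) cube([100, 4300, 2900]);
translate([6900, 100, 0]) cube([100, 4300, 2900]);
translate([2500, 100, 0]) cube([100, 1500, 2900]);
translate([2500, 2600, 0]) cube([100, 1800, 2900]);


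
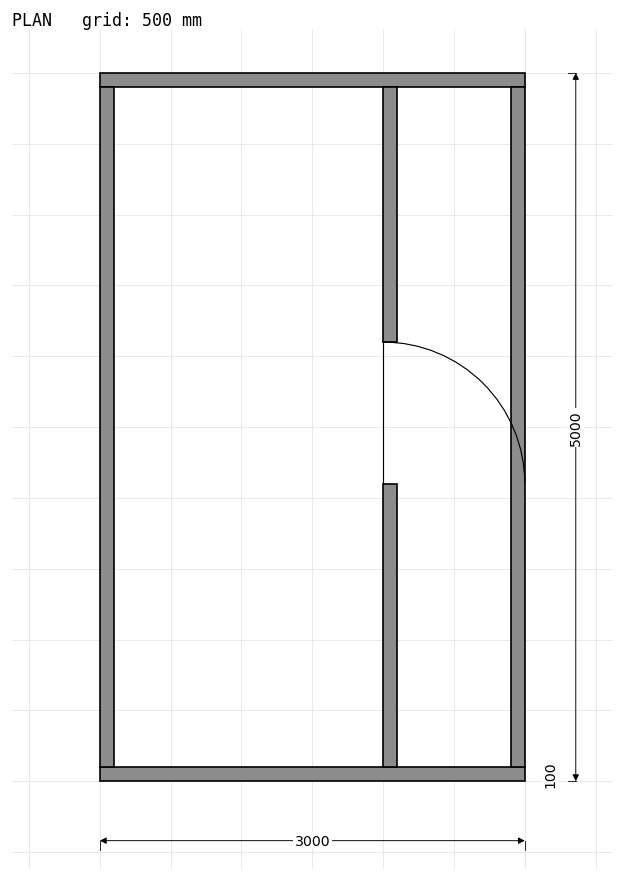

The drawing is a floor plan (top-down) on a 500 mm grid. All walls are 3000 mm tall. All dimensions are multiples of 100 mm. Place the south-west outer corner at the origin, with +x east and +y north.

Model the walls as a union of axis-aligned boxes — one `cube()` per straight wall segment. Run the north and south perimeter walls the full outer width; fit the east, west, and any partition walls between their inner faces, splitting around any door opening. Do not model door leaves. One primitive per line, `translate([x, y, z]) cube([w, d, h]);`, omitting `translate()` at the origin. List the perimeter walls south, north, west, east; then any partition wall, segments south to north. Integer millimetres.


cube([3000, 100, 3000]);
translate([0, 4900, 0]) cube([3000, 100, 3000]);
translate([0, 100, 0]) cube([100, 4800, 3000]);
translate([2900, 100, 0]) cube([100, 4800, 3000]);
translate([2000, 100, 0]) cube([100, 2000, 3000]);
translate([2000, 3100, 0]) cube([100, 1800, 3000]);
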